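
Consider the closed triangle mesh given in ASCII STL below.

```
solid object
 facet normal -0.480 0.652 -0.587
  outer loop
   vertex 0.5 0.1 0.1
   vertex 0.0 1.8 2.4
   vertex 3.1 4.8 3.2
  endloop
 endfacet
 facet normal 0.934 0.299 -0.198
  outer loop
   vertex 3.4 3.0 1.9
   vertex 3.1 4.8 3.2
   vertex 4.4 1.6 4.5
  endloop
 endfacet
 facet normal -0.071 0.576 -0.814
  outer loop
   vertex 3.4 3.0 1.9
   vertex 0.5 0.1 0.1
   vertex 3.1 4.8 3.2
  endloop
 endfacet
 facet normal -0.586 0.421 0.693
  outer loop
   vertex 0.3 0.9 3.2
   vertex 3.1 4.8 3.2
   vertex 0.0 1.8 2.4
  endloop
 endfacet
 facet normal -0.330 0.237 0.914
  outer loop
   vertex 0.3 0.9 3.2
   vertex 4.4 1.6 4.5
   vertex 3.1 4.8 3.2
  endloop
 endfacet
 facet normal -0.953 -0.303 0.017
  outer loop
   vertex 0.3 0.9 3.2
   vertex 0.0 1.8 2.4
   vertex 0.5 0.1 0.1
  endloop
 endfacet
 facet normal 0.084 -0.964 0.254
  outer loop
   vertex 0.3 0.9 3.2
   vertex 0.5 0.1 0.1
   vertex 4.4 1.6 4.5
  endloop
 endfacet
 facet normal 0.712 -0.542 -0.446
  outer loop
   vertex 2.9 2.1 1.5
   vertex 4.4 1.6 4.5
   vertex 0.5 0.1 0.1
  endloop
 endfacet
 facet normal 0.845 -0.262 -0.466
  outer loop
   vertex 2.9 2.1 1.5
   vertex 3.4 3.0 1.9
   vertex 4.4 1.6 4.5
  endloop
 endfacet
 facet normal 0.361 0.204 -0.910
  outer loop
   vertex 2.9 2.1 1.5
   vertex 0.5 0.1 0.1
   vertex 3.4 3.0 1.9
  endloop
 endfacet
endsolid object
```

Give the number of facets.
10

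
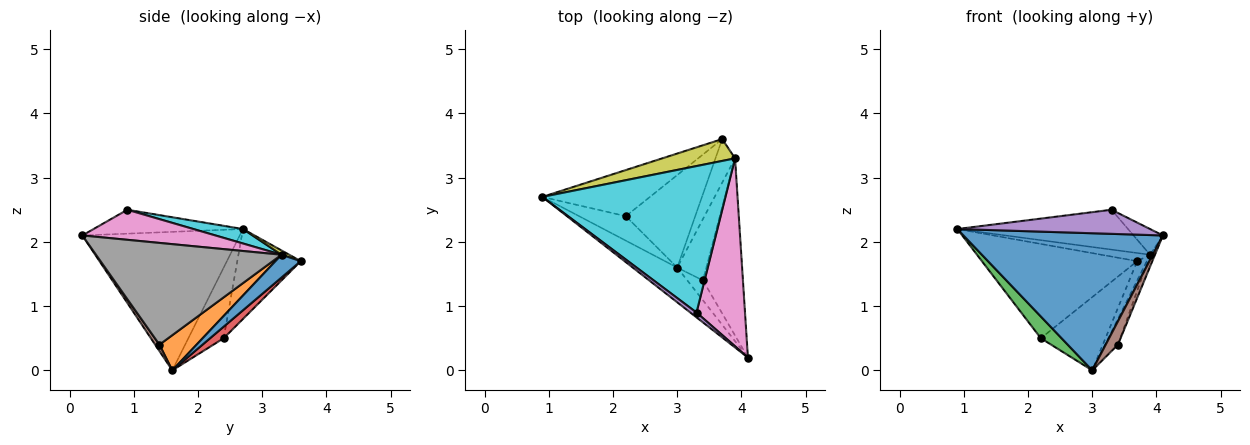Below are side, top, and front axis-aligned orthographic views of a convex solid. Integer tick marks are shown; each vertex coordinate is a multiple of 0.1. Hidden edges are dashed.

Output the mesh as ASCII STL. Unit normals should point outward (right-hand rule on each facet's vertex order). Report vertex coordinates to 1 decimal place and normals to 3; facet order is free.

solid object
 facet normal -0.608 -0.770 -0.195
  outer loop
   vertex 3.0 1.6 0.0
   vertex 4.1 0.2 2.1
   vertex 0.9 2.7 2.2
  endloop
 endfacet
 facet normal -0.345 0.843 -0.412
  outer loop
   vertex 2.2 2.4 0.5
   vertex 0.9 2.7 2.2
   vertex 3.7 3.6 1.7
  endloop
 endfacet
 facet normal -0.749 -0.440 -0.495
  outer loop
   vertex 2.2 2.4 0.5
   vertex 3.0 1.6 0.0
   vertex 0.9 2.7 2.2
  endloop
 endfacet
 facet normal 0.130 0.615 -0.777
  outer loop
   vertex 2.2 2.4 0.5
   vertex 3.7 3.6 1.7
   vertex 3.0 1.6 0.0
  endloop
 endfacet
 facet normal -0.605 -0.781 0.156
  outer loop
   vertex 3.3 0.9 2.5
   vertex 0.9 2.7 2.2
   vertex 4.1 0.2 2.1
  endloop
 endfacet
 facet normal 0.258 -0.736 -0.626
  outer loop
   vertex 3.4 1.4 0.4
   vertex 4.1 0.2 2.1
   vertex 3.0 1.6 0.0
  endloop
 endfacet
 facet normal 0.523 0.115 0.844
  outer loop
   vertex 3.9 3.3 1.8
   vertex 3.3 0.9 2.5
   vertex 4.1 0.2 2.1
  endloop
 endfacet
 facet normal 0.930 0.025 -0.366
  outer loop
   vertex 3.9 3.3 1.8
   vertex 4.1 0.2 2.1
   vertex 3.4 1.4 0.4
  endloop
 endfacet
 facet normal 0.055 0.349 0.936
  outer loop
   vertex 3.9 3.3 1.8
   vertex 3.7 3.6 1.7
   vertex 0.9 2.7 2.2
  endloop
 endfacet
 facet normal 0.076 0.262 0.962
  outer loop
   vertex 3.9 3.3 1.8
   vertex 0.9 2.7 2.2
   vertex 3.3 0.9 2.5
  endloop
 endfacet
 facet normal 0.729 0.277 -0.626
  outer loop
   vertex 3.9 3.3 1.8
   vertex 3.0 1.6 0.0
   vertex 3.7 3.6 1.7
  endloop
 endfacet
 facet normal 0.745 0.258 -0.616
  outer loop
   vertex 3.9 3.3 1.8
   vertex 3.4 1.4 0.4
   vertex 3.0 1.6 0.0
  endloop
 endfacet
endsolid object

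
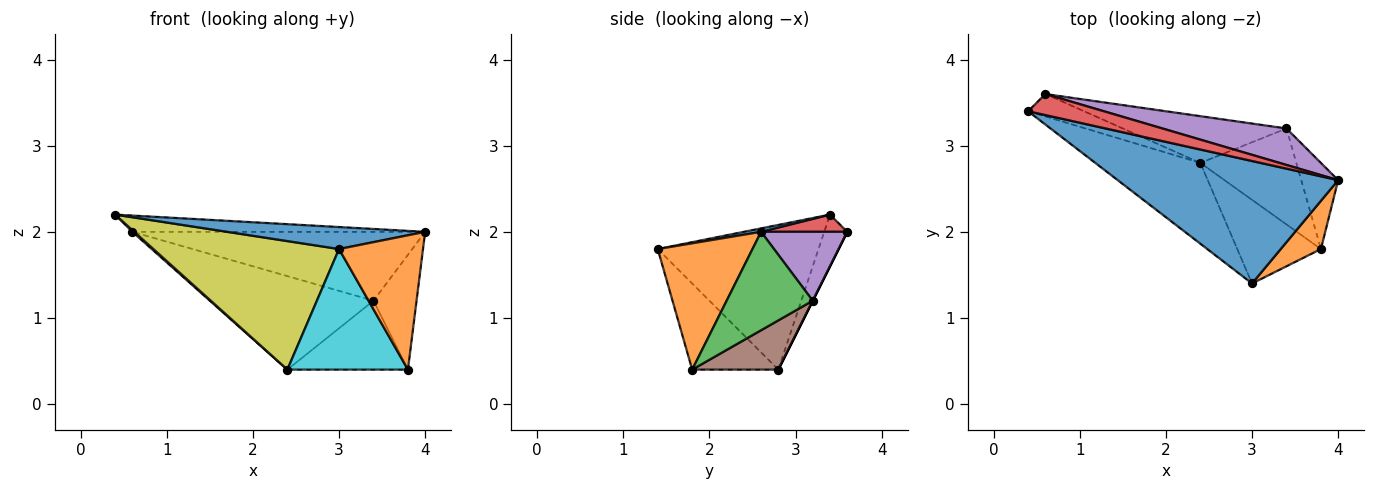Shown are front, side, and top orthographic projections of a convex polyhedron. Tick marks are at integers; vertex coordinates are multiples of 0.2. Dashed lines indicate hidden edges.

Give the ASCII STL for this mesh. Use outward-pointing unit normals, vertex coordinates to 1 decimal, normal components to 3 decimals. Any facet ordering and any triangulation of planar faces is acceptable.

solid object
 facet normal 0.015 -0.177 0.984
  outer loop
   vertex 3.0 1.4 1.8
   vertex 4.0 2.6 2.0
   vertex 0.4 3.4 2.2
  endloop
 endfacet
 facet normal 0.728 -0.645 0.232
  outer loop
   vertex 3.8 1.8 0.4
   vertex 4.0 2.6 2.0
   vertex 3.0 1.4 1.8
  endloop
 endfacet
 facet normal 0.848 0.424 -0.318
  outer loop
   vertex 3.4 3.2 1.2
   vertex 4.0 2.6 2.0
   vertex 3.8 1.8 0.4
  endloop
 endfacet
 facet normal 0.177 0.602 0.779
  outer loop
   vertex 0.6 3.6 2.0
   vertex 0.4 3.4 2.2
   vertex 4.0 2.6 2.0
  endloop
 endfacet
 facet normal 0.252 0.855 0.453
  outer loop
   vertex 0.6 3.6 2.0
   vertex 4.0 2.6 2.0
   vertex 3.4 3.2 1.2
  endloop
 endfacet
 facet normal 0.385 0.538 -0.750
  outer loop
   vertex 2.4 2.8 0.4
   vertex 3.4 3.2 1.2
   vertex 3.8 1.8 0.4
  endloop
 endfacet
 facet normal 0.000 0.894 -0.447
  outer loop
   vertex 2.4 2.8 0.4
   vertex 0.6 3.6 2.0
   vertex 3.4 3.2 1.2
  endloop
 endfacet
 facet normal -0.677 -0.056 -0.734
  outer loop
   vertex 2.4 2.8 0.4
   vertex 0.4 3.4 2.2
   vertex 0.6 3.6 2.0
  endloop
 endfacet
 facet normal -0.591 -0.683 -0.429
  outer loop
   vertex 2.4 2.8 0.4
   vertex 3.0 1.4 1.8
   vertex 0.4 3.4 2.2
  endloop
 endfacet
 facet normal -0.506 -0.709 -0.492
  outer loop
   vertex 2.4 2.8 0.4
   vertex 3.8 1.8 0.4
   vertex 3.0 1.4 1.8
  endloop
 endfacet
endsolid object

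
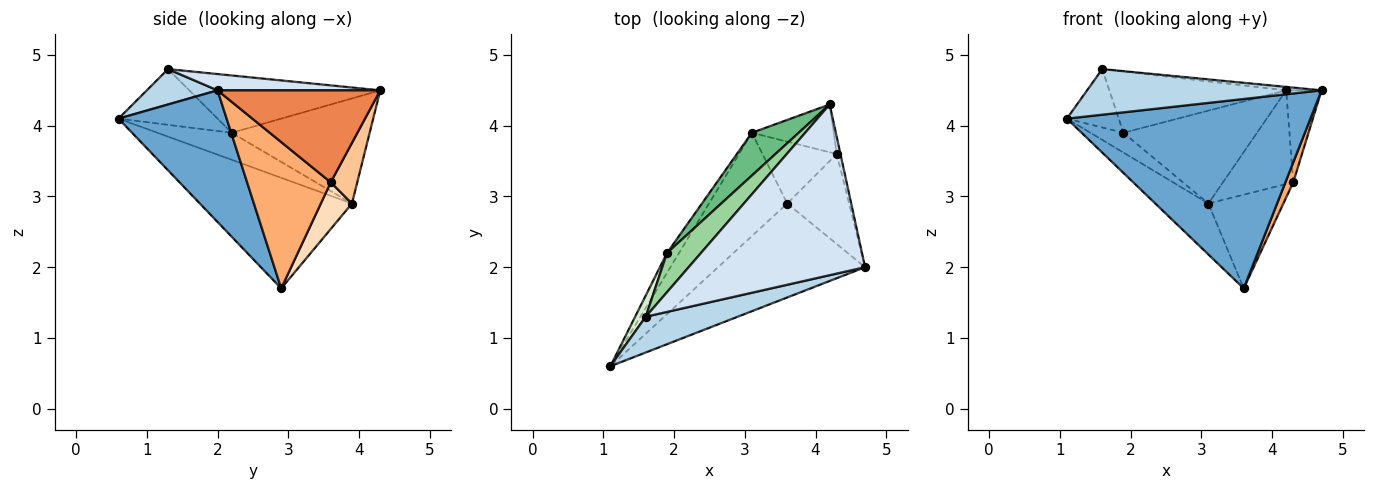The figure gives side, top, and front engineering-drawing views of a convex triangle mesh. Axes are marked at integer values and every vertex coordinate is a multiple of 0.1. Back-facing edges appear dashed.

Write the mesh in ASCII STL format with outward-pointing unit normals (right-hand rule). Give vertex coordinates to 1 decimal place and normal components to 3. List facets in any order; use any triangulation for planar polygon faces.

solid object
 facet normal 0.370 -0.832 -0.413
  outer loop
   vertex 3.6 2.9 1.7
   vertex 4.7 2.0 4.5
   vertex 1.1 0.6 4.1
  endloop
 endfacet
 facet normal -0.785 0.274 -0.555
  outer loop
   vertex 3.1 3.9 2.9
   vertex 3.6 2.9 1.7
   vertex 1.1 0.6 4.1
  endloop
 endfacet
 facet normal 0.231 -0.766 0.601
  outer loop
   vertex 1.6 1.3 4.8
   vertex 1.1 0.6 4.1
   vertex 4.7 2.0 4.5
  endloop
 endfacet
 facet normal 0.092 0.020 0.996
  outer loop
   vertex 1.6 1.3 4.8
   vertex 4.7 2.0 4.5
   vertex 4.2 4.3 4.5
  endloop
 endfacet
 facet normal 0.976 0.212 -0.039
  outer loop
   vertex 4.3 3.6 3.2
   vertex 4.2 4.3 4.5
   vertex 4.7 2.0 4.5
  endloop
 endfacet
 facet normal 0.918 -0.086 -0.388
  outer loop
   vertex 4.3 3.6 3.2
   vertex 4.7 2.0 4.5
   vertex 3.6 2.9 1.7
  endloop
 endfacet
 facet normal 0.319 0.845 -0.430
  outer loop
   vertex 4.3 3.6 3.2
   vertex 3.1 3.9 2.9
   vertex 4.2 4.3 4.5
  endloop
 endfacet
 facet normal 0.327 0.789 -0.521
  outer loop
   vertex 4.3 3.6 3.2
   vertex 3.6 2.9 1.7
   vertex 3.1 3.9 2.9
  endloop
 endfacet
 facet normal -0.684 0.662 0.305
  outer loop
   vertex 1.9 2.2 3.9
   vertex 4.2 4.3 4.5
   vertex 3.1 3.9 2.9
  endloop
 endfacet
 facet normal -0.673 0.623 0.399
  outer loop
   vertex 1.9 2.2 3.9
   vertex 1.6 1.3 4.8
   vertex 4.2 4.3 4.5
  endloop
 endfacet
 facet normal -0.847 0.376 -0.376
  outer loop
   vertex 1.9 2.2 3.9
   vertex 3.1 3.9 2.9
   vertex 1.1 0.6 4.1
  endloop
 endfacet
 facet normal -0.873 0.458 0.166
  outer loop
   vertex 1.9 2.2 3.9
   vertex 1.1 0.6 4.1
   vertex 1.6 1.3 4.8
  endloop
 endfacet
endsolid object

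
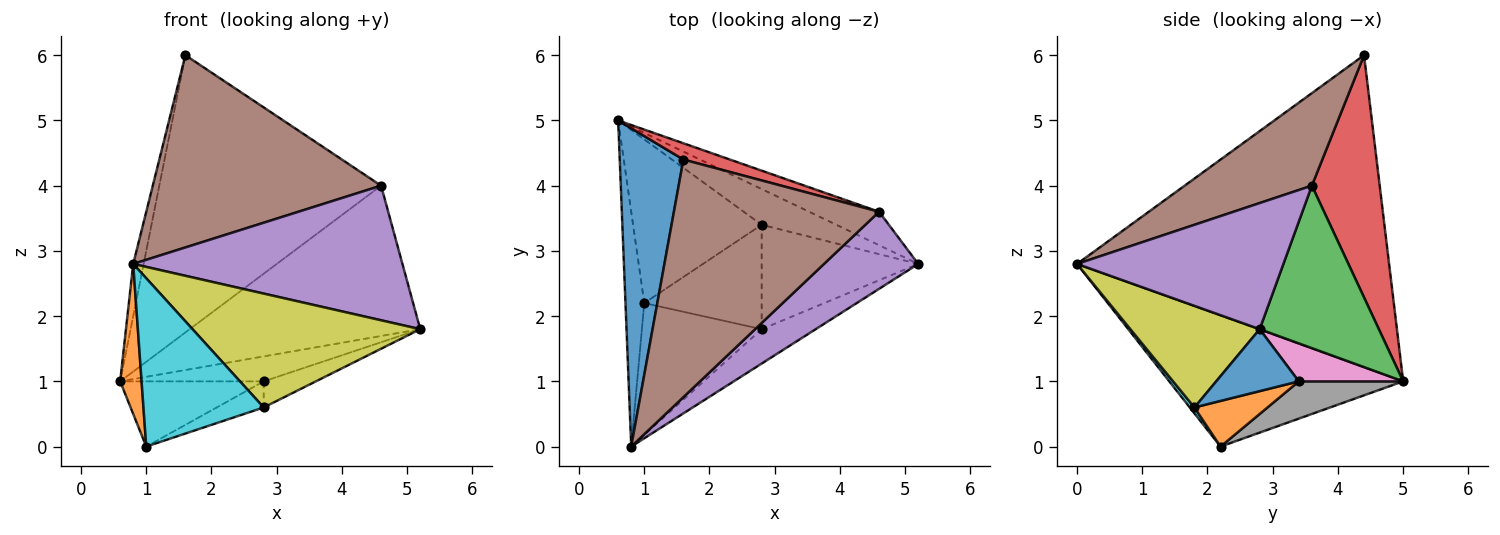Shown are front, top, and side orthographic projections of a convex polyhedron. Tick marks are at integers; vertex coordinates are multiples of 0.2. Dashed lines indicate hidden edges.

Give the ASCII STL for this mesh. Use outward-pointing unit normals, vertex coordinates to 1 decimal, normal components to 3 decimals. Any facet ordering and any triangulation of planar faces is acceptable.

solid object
 facet normal -0.979 0.033 0.200
  outer loop
   vertex 1.6 4.4 6.0
   vertex 0.6 5.0 1.0
   vertex 0.8 0.0 2.8
  endloop
 endfacet
 facet normal -0.986 -0.090 -0.141
  outer loop
   vertex 1.0 2.2 0.0
   vertex 0.8 0.0 2.8
   vertex 0.6 5.0 1.0
  endloop
 endfacet
 facet normal 0.451 0.871 -0.194
  outer loop
   vertex 4.6 3.6 4.0
   vertex 5.2 2.8 1.8
   vertex 0.6 5.0 1.0
  endloop
 endfacet
 facet normal 0.292 0.955 0.056
  outer loop
   vertex 4.6 3.6 4.0
   vertex 0.6 5.0 1.0
   vertex 1.6 4.4 6.0
  endloop
 endfacet
 facet normal 0.554 -0.723 0.414
  outer loop
   vertex 4.6 3.6 4.0
   vertex 0.8 0.0 2.8
   vertex 5.2 2.8 1.8
  endloop
 endfacet
 facet normal 0.331 -0.594 0.734
  outer loop
   vertex 4.6 3.6 4.0
   vertex 1.6 4.4 6.0
   vertex 0.8 0.0 2.8
  endloop
 endfacet
 facet normal 0.384 0.529 -0.757
  outer loop
   vertex 2.8 3.4 1.0
   vertex 0.6 5.0 1.0
   vertex 5.2 2.8 1.8
  endloop
 endfacet
 facet normal 0.260 0.357 -0.897
  outer loop
   vertex 2.8 3.4 1.0
   vertex 1.0 2.2 0.0
   vertex 0.6 5.0 1.0
  endloop
 endfacet
 facet normal 0.477 -0.841 -0.254
  outer loop
   vertex 2.8 1.8 0.6
   vertex 5.2 2.8 1.8
   vertex 0.8 0.0 2.8
  endloop
 endfacet
 facet normal 0.031 -0.787 -0.616
  outer loop
   vertex 2.8 1.8 0.6
   vertex 0.8 0.0 2.8
   vertex 1.0 2.2 0.0
  endloop
 endfacet
 facet normal 0.358 0.226 -0.906
  outer loop
   vertex 2.8 1.8 0.6
   vertex 2.8 3.4 1.0
   vertex 5.2 2.8 1.8
  endloop
 endfacet
 facet normal 0.353 0.227 -0.908
  outer loop
   vertex 2.8 1.8 0.6
   vertex 1.0 2.2 0.0
   vertex 2.8 3.4 1.0
  endloop
 endfacet
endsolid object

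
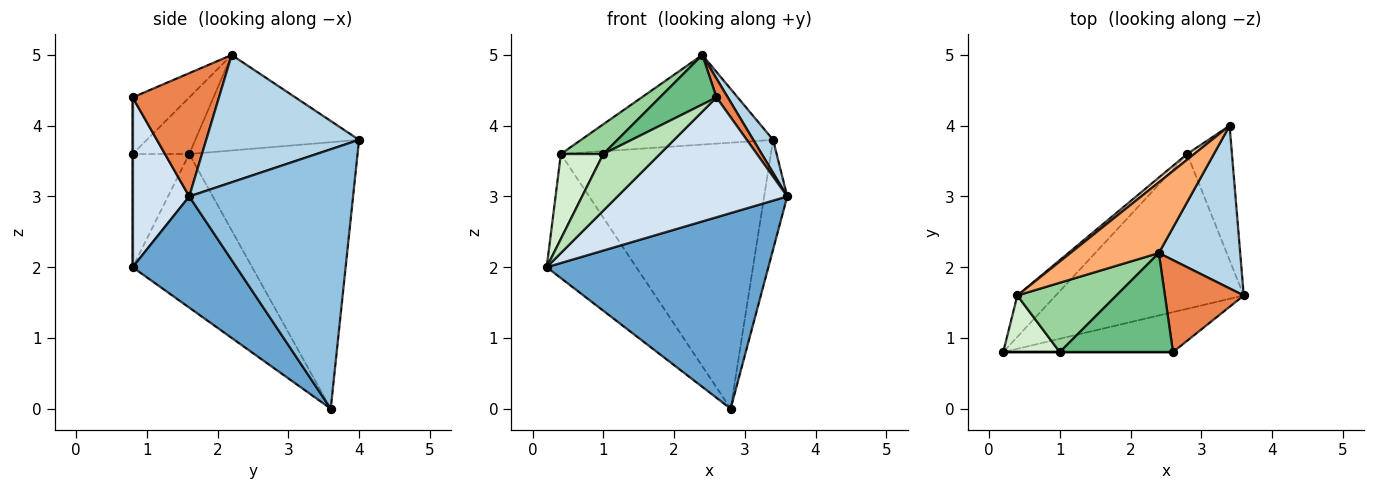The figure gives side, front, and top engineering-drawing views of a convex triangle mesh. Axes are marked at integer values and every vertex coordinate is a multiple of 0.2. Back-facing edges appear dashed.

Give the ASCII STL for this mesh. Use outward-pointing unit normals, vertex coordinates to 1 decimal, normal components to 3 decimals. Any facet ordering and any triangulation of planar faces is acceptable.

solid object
 facet normal 0.345 -0.736 -0.583
  outer loop
   vertex 2.8 3.6 0.0
   vertex 3.6 1.6 3.0
   vertex 0.2 0.8 2.0
  endloop
 endfacet
 facet normal 0.976 0.138 -0.169
  outer loop
   vertex 2.8 3.6 0.0
   vertex 3.4 4.0 3.8
   vertex 3.6 1.6 3.0
  endloop
 endfacet
 facet normal 0.838 -0.109 0.535
  outer loop
   vertex 2.4 2.2 5.0
   vertex 3.6 1.6 3.0
   vertex 3.4 4.0 3.8
  endloop
 endfacet
 facet normal 0.302 -0.905 -0.302
  outer loop
   vertex 2.6 0.8 4.4
   vertex 0.2 0.8 2.0
   vertex 3.6 1.6 3.0
  endloop
 endfacet
 facet normal 0.837 -0.110 0.535
  outer loop
   vertex 2.6 0.8 4.4
   vertex 3.6 1.6 3.0
   vertex 2.4 2.2 5.0
  endloop
 endfacet
 facet normal -0.556 0.652 0.515
  outer loop
   vertex 0.4 1.6 3.6
   vertex 2.4 2.2 5.0
   vertex 3.4 4.0 3.8
  endloop
 endfacet
 facet normal -0.784 0.588 -0.196
  outer loop
   vertex 0.4 1.6 3.6
   vertex 2.8 3.6 0.0
   vertex 0.2 0.8 2.0
  endloop
 endfacet
 facet normal -0.625 0.780 0.017
  outer loop
   vertex 0.4 1.6 3.6
   vertex 3.4 4.0 3.8
   vertex 2.8 3.6 0.0
  endloop
 endfacet
 facet normal -0.408 -0.408 0.816
  outer loop
   vertex 1.0 0.8 3.6
   vertex 2.6 0.8 4.4
   vertex 2.4 2.2 5.0
  endloop
 endfacet
 facet normal -0.465 -0.349 0.814
  outer loop
   vertex 1.0 0.8 3.6
   vertex 2.4 2.2 5.0
   vertex 0.4 1.6 3.6
  endloop
 endfacet
 facet normal 0.000 -1.000 0.000
  outer loop
   vertex 1.0 0.8 3.6
   vertex 0.2 0.8 2.0
   vertex 2.6 0.8 4.4
  endloop
 endfacet
 facet normal -0.743 -0.557 0.371
  outer loop
   vertex 1.0 0.8 3.6
   vertex 0.4 1.6 3.6
   vertex 0.2 0.8 2.0
  endloop
 endfacet
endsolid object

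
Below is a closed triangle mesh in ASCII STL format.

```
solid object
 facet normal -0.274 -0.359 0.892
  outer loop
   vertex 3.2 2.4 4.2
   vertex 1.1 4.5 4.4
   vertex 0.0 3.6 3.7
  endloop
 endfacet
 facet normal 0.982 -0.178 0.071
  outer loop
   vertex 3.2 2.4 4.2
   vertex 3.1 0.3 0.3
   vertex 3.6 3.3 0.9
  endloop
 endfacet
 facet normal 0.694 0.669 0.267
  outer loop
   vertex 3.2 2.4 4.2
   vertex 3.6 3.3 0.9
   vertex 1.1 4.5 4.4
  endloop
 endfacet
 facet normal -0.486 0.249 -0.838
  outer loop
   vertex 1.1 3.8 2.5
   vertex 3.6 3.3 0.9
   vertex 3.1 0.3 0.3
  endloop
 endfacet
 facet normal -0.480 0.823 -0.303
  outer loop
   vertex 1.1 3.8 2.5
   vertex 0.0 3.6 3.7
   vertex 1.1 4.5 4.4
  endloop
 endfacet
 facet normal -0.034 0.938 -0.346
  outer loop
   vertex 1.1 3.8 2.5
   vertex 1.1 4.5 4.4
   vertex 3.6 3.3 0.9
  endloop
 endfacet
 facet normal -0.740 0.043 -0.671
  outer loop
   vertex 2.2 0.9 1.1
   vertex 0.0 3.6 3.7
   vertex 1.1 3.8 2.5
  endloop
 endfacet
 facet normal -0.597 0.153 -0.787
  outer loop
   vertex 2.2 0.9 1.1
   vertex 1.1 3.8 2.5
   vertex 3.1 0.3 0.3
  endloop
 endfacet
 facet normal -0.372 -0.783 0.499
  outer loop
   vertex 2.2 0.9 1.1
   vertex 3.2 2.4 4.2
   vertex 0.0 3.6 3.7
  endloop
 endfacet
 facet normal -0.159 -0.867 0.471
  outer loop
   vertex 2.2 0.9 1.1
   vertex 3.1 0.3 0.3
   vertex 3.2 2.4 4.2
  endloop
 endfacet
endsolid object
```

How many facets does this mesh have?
10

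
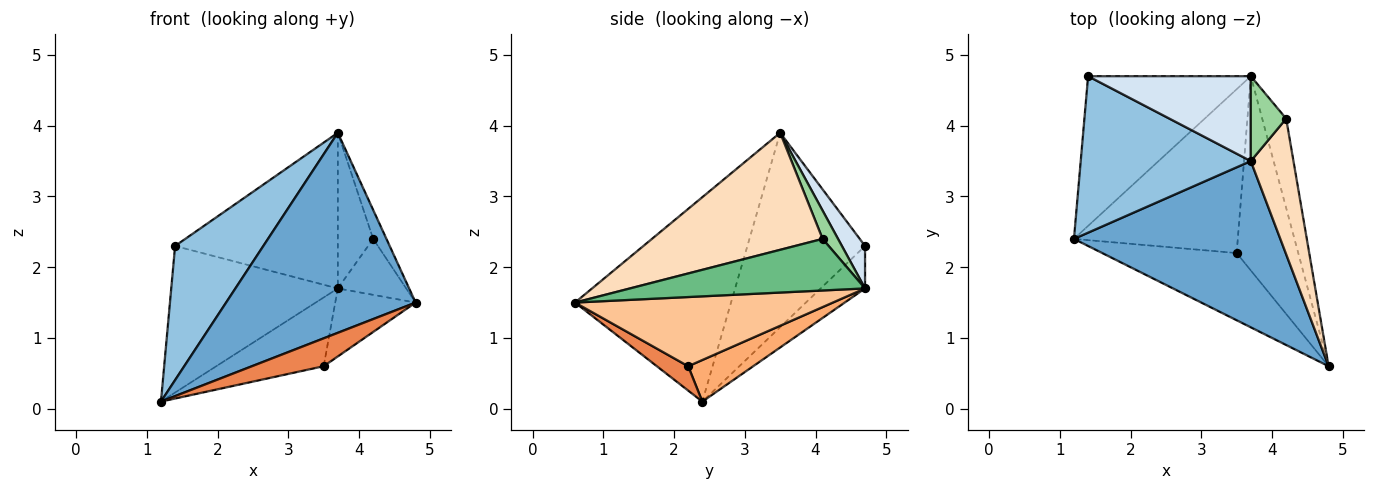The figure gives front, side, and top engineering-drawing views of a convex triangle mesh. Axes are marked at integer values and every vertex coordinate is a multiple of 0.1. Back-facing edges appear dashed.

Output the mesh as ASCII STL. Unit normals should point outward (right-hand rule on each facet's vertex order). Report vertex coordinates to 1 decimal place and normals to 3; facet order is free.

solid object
 facet normal -0.535 -0.650 0.540
  outer loop
   vertex 3.7 3.5 3.9
   vertex 1.2 2.4 0.1
   vertex 4.8 0.6 1.5
  endloop
 endfacet
 facet normal -0.655 -0.492 0.573
  outer loop
   vertex 3.7 3.5 3.9
   vertex 1.4 4.7 2.3
   vertex 1.2 2.4 0.1
  endloop
 endfacet
 facet normal -0.183 0.688 -0.702
  outer loop
   vertex 3.7 4.7 1.7
   vertex 1.2 2.4 0.1
   vertex 1.4 4.7 2.3
  endloop
 endfacet
 facet normal 0.124 0.871 0.475
  outer loop
   vertex 3.7 4.7 1.7
   vertex 1.4 4.7 2.3
   vertex 3.7 3.5 3.9
  endloop
 endfacet
 facet normal 0.165 -0.378 -0.911
  outer loop
   vertex 3.5 2.2 0.6
   vertex 4.8 0.6 1.5
   vertex 1.2 2.4 0.1
  endloop
 endfacet
 facet normal 0.228 0.377 -0.898
  outer loop
   vertex 3.5 2.2 0.6
   vertex 1.2 2.4 0.1
   vertex 3.7 4.7 1.7
  endloop
 endfacet
 facet normal 0.727 0.227 -0.648
  outer loop
   vertex 3.5 2.2 0.6
   vertex 3.7 4.7 1.7
   vertex 4.8 0.6 1.5
  endloop
 endfacet
 facet normal 0.937 0.073 0.341
  outer loop
   vertex 4.2 4.1 2.4
   vertex 3.7 3.5 3.9
   vertex 4.8 0.6 1.5
  endloop
 endfacet
 facet normal 0.877 0.255 -0.408
  outer loop
   vertex 4.2 4.1 2.4
   vertex 4.8 0.6 1.5
   vertex 3.7 4.7 1.7
  endloop
 endfacet
 facet normal 0.358 0.820 0.447
  outer loop
   vertex 4.2 4.1 2.4
   vertex 3.7 4.7 1.7
   vertex 3.7 3.5 3.9
  endloop
 endfacet
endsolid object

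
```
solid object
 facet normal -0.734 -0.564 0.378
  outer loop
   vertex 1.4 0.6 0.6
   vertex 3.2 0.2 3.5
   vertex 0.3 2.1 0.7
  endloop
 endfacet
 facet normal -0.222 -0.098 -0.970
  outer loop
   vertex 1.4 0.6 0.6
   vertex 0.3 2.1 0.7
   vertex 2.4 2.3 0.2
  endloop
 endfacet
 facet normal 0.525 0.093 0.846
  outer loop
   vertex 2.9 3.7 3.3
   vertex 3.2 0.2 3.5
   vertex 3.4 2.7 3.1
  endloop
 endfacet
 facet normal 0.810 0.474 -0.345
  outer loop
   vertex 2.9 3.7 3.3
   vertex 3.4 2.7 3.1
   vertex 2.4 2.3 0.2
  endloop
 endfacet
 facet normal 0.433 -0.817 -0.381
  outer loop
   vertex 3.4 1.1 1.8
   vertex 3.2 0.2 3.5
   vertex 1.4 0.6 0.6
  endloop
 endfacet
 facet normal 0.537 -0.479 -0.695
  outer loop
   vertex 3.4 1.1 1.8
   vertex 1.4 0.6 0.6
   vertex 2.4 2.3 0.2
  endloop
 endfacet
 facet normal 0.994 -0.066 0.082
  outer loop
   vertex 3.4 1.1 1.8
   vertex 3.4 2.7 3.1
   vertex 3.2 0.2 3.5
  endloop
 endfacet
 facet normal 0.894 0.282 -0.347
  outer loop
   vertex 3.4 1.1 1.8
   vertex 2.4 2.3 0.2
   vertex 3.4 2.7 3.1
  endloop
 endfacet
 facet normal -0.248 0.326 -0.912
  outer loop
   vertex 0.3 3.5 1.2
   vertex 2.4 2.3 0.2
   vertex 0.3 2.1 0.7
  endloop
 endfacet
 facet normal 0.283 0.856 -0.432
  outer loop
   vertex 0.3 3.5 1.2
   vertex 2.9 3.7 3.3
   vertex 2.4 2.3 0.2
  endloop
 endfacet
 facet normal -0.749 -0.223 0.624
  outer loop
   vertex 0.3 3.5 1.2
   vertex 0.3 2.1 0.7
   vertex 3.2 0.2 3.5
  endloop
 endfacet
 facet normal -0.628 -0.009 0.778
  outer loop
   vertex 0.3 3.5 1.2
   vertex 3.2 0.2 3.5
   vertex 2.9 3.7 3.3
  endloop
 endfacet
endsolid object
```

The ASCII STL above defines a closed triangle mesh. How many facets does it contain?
12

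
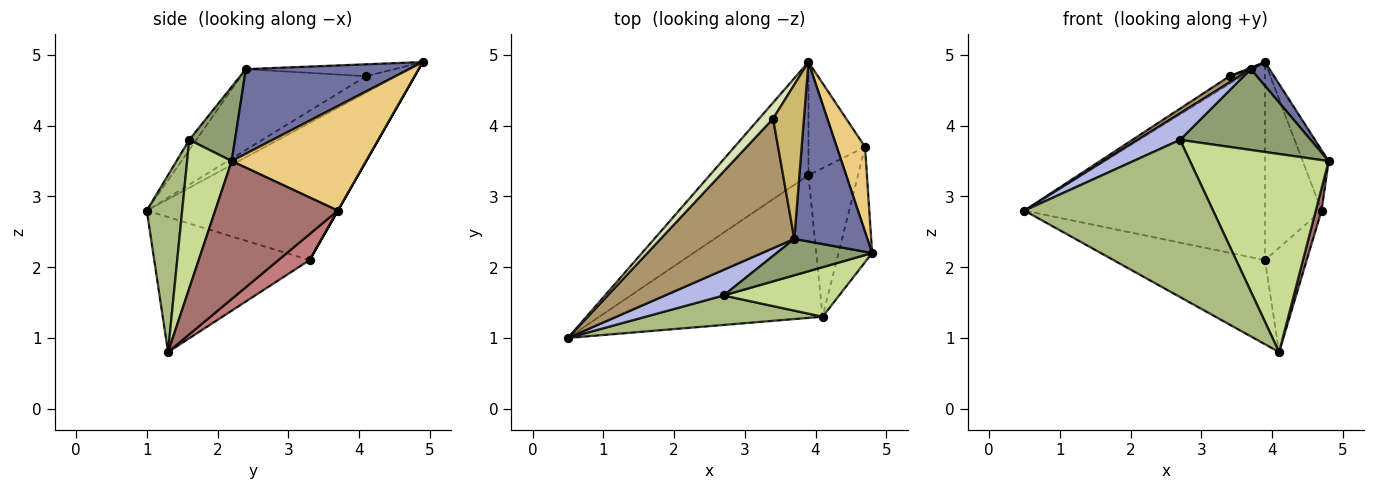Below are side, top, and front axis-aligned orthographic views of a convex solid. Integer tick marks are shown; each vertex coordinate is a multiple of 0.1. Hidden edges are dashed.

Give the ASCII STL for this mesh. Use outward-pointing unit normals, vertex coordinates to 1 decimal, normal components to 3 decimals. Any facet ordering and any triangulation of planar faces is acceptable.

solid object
 facet normal 0.754 -0.086 0.651
  outer loop
   vertex 3.7 2.4 4.8
   vertex 4.8 2.2 3.5
   vertex 3.9 4.9 4.9
  endloop
 endfacet
 facet normal -0.568 0.715 -0.408
  outer loop
   vertex 3.9 3.3 2.1
   vertex 0.5 1.0 2.8
   vertex 3.9 4.9 4.9
  endloop
 endfacet
 facet normal -0.462 0.450 -0.764
  outer loop
   vertex 3.9 3.3 2.1
   vertex 4.1 1.3 0.8
   vertex 0.5 1.0 2.8
  endloop
 endfacet
 facet normal -0.119 -0.714 0.690
  outer loop
   vertex 2.7 1.6 3.8
   vertex 3.7 2.4 4.8
   vertex 0.5 1.0 2.8
  endloop
 endfacet
 facet normal 0.304 -0.869 0.391
  outer loop
   vertex 2.7 1.6 3.8
   vertex 4.8 2.2 3.5
   vertex 3.7 2.4 4.8
  endloop
 endfacet
 facet normal 0.181 -0.967 0.181
  outer loop
   vertex 2.7 1.6 3.8
   vertex 0.5 1.0 2.8
   vertex 4.1 1.3 0.8
  endloop
 endfacet
 facet normal 0.298 -0.926 0.232
  outer loop
   vertex 2.7 1.6 3.8
   vertex 4.1 1.3 0.8
   vertex 4.8 2.2 3.5
  endloop
 endfacet
 facet normal -0.725 0.298 0.621
  outer loop
   vertex 3.4 4.1 4.7
   vertex 3.9 4.9 4.9
   vertex 0.5 1.0 2.8
  endloop
 endfacet
 facet normal -0.517 -0.041 0.855
  outer loop
   vertex 3.4 4.1 4.7
   vertex 0.5 1.0 2.8
   vertex 3.7 2.4 4.8
  endloop
 endfacet
 facet normal -0.360 -0.009 0.933
  outer loop
   vertex 3.4 4.1 4.7
   vertex 3.7 2.4 4.8
   vertex 3.9 4.9 4.9
  endloop
 endfacet
 facet normal 0.949 0.183 0.257
  outer loop
   vertex 4.7 3.7 2.8
   vertex 3.9 4.9 4.9
   vertex 4.8 2.2 3.5
  endloop
 endfacet
 facet normal 0.000 0.868 -0.496
  outer loop
   vertex 4.7 3.7 2.8
   vertex 3.9 3.3 2.1
   vertex 3.9 4.9 4.9
  endloop
 endfacet
 facet normal 0.971 -0.046 -0.236
  outer loop
   vertex 4.7 3.7 2.8
   vertex 4.8 2.2 3.5
   vertex 4.1 1.3 0.8
  endloop
 endfacet
 facet normal 0.394 0.528 -0.752
  outer loop
   vertex 4.7 3.7 2.8
   vertex 4.1 1.3 0.8
   vertex 3.9 3.3 2.1
  endloop
 endfacet
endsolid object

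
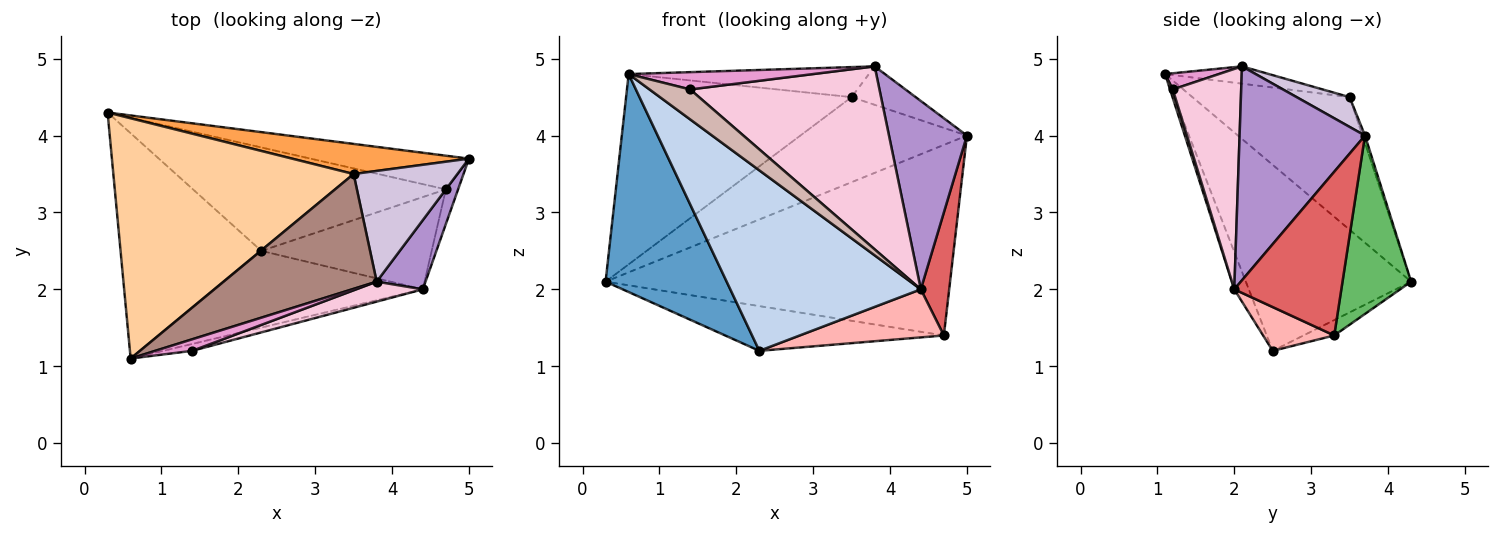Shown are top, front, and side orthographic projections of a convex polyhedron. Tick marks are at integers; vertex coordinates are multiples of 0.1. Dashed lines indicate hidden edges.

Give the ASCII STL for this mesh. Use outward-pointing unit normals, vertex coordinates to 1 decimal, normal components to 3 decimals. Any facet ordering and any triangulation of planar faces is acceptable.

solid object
 facet normal -0.688 -0.504 -0.521
  outer loop
   vertex 2.3 2.5 1.2
   vertex 0.6 1.1 4.8
   vertex 0.3 4.3 2.1
  endloop
 endfacet
 facet normal -0.070 -0.918 -0.390
  outer loop
   vertex 4.4 2.0 2.0
   vertex 0.6 1.1 4.8
   vertex 2.3 2.5 1.2
  endloop
 endfacet
 facet normal -0.015 0.943 0.334
  outer loop
   vertex 3.5 3.5 4.5
   vertex 5.0 3.7 4.0
   vertex 0.3 4.3 2.1
  endloop
 endfacet
 facet normal -0.397 0.570 0.719
  outer loop
   vertex 3.5 3.5 4.5
   vertex 0.3 4.3 2.1
   vertex 0.6 1.1 4.8
  endloop
 endfacet
 facet normal 0.192 0.966 -0.171
  outer loop
   vertex 4.7 3.3 1.4
   vertex 0.3 4.3 2.1
   vertex 5.0 3.7 4.0
  endloop
 endfacet
 facet normal -0.056 0.396 -0.916
  outer loop
   vertex 4.7 3.3 1.4
   vertex 2.3 2.5 1.2
   vertex 0.3 4.3 2.1
  endloop
 endfacet
 facet normal 0.964 -0.256 -0.072
  outer loop
   vertex 4.7 3.3 1.4
   vertex 5.0 3.7 4.0
   vertex 4.4 2.0 2.0
  endloop
 endfacet
 facet normal 0.222 -0.450 -0.865
  outer loop
   vertex 4.7 3.3 1.4
   vertex 4.4 2.0 2.0
   vertex 2.3 2.5 1.2
  endloop
 endfacet
 facet normal 0.834 -0.518 0.190
  outer loop
   vertex 3.8 2.1 4.9
   vertex 4.4 2.0 2.0
   vertex 5.0 3.7 4.0
  endloop
 endfacet
 facet normal 0.262 0.317 0.912
  outer loop
   vertex 3.8 2.1 4.9
   vertex 5.0 3.7 4.0
   vertex 3.5 3.5 4.5
  endloop
 endfacet
 facet normal -0.109 0.252 0.962
  outer loop
   vertex 3.8 2.1 4.9
   vertex 3.5 3.5 4.5
   vertex 0.6 1.1 4.8
  endloop
 endfacet
 facet normal 0.066 -0.973 -0.223
  outer loop
   vertex 1.4 1.2 4.6
   vertex 0.6 1.1 4.8
   vertex 4.4 2.0 2.0
  endloop
 endfacet
 facet normal 0.236 -0.809 0.539
  outer loop
   vertex 1.4 1.2 4.6
   vertex 3.8 2.1 4.9
   vertex 0.6 1.1 4.8
  endloop
 endfacet
 facet normal 0.338 -0.936 0.102
  outer loop
   vertex 1.4 1.2 4.6
   vertex 4.4 2.0 2.0
   vertex 3.8 2.1 4.9
  endloop
 endfacet
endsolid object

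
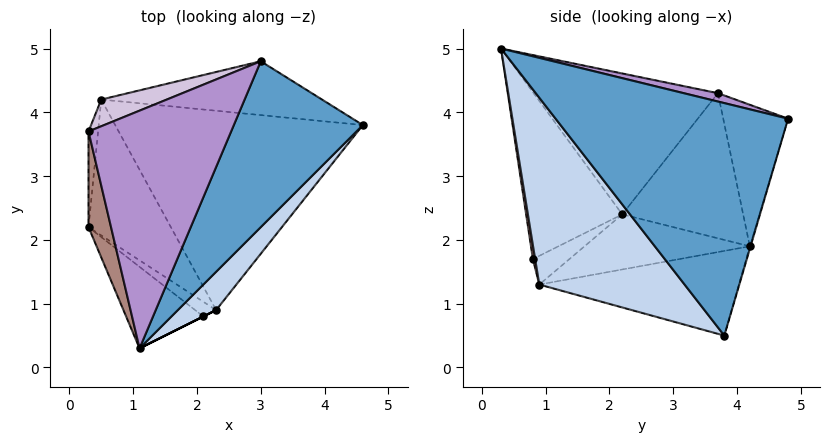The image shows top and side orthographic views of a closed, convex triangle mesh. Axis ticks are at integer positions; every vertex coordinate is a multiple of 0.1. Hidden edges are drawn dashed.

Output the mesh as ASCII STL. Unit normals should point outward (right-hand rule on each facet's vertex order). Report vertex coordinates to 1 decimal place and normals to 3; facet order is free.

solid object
 facet normal 0.848 -0.243 0.471
  outer loop
   vertex 3.0 4.8 3.9
   vertex 1.1 0.3 5.0
   vertex 4.6 3.8 0.5
  endloop
 endfacet
 facet normal 0.794 -0.585 0.163
  outer loop
   vertex 2.3 0.9 1.3
   vertex 4.6 3.8 0.5
   vertex 1.1 0.3 5.0
  endloop
 endfacet
 facet normal -0.003 0.959 -0.284
  outer loop
   vertex 0.5 4.2 1.9
   vertex 3.0 4.8 3.9
   vertex 4.6 3.8 0.5
  endloop
 endfacet
 facet normal -0.550 -0.150 -0.822
  outer loop
   vertex 0.5 4.2 1.9
   vertex 2.3 0.9 1.3
   vertex 0.3 2.2 2.4
  endloop
 endfacet
 facet normal -0.324 -0.004 -0.946
  outer loop
   vertex 0.5 4.2 1.9
   vertex 4.6 3.8 0.5
   vertex 2.3 0.9 1.3
  endloop
 endfacet
 facet normal -0.656 -0.691 -0.303
  outer loop
   vertex 2.1 0.8 1.7
   vertex 1.1 0.3 5.0
   vertex 0.3 2.2 2.4
  endloop
 endfacet
 facet normal -0.648 -0.597 -0.473
  outer loop
   vertex 2.1 0.8 1.7
   vertex 0.3 2.2 2.4
   vertex 2.3 0.9 1.3
  endloop
 endfacet
 facet normal 0.447 -0.894 0.000
  outer loop
   vertex 2.1 0.8 1.7
   vertex 2.3 0.9 1.3
   vertex 1.1 0.3 5.0
  endloop
 endfacet
 facet normal 0.057 0.214 0.975
  outer loop
   vertex 0.3 3.7 4.3
   vertex 1.1 0.3 5.0
   vertex 3.0 4.8 3.9
  endloop
 endfacet
 facet normal -0.351 0.922 0.163
  outer loop
   vertex 0.3 3.7 4.3
   vertex 3.0 4.8 3.9
   vertex 0.5 4.2 1.9
  endloop
 endfacet
 facet normal -0.968 -0.196 0.155
  outer loop
   vertex 0.3 3.7 4.3
   vertex 0.3 2.2 2.4
   vertex 1.1 0.3 5.0
  endloop
 endfacet
 facet normal -0.994 0.083 -0.066
  outer loop
   vertex 0.3 3.7 4.3
   vertex 0.5 4.2 1.9
   vertex 0.3 2.2 2.4
  endloop
 endfacet
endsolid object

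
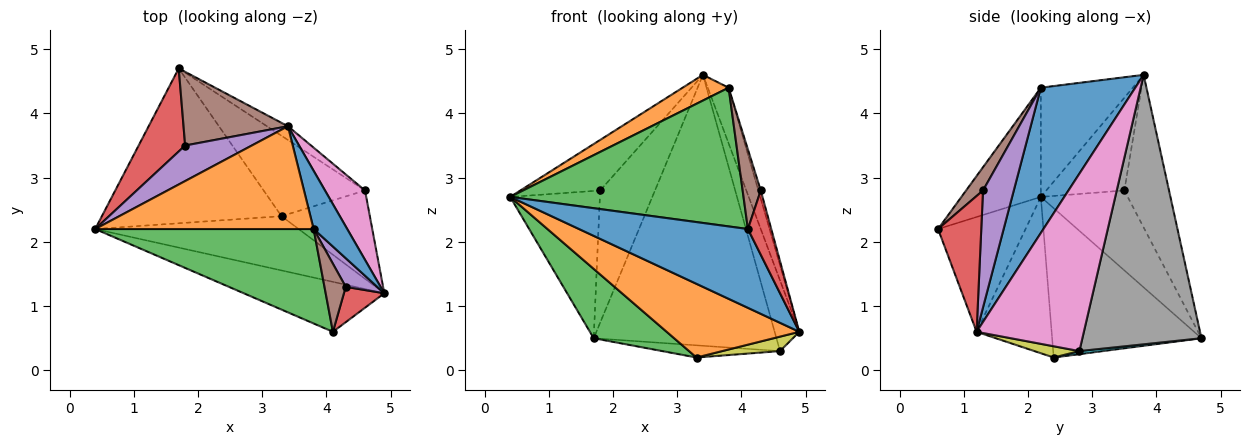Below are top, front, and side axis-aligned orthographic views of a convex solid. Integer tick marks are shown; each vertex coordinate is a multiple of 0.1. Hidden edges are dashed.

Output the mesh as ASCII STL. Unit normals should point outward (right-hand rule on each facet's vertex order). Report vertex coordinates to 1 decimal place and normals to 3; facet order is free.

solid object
 facet normal -0.401 -0.774 -0.491
  outer loop
   vertex 4.1 0.6 2.2
   vertex 0.4 2.2 2.7
   vertex 4.9 1.2 0.6
  endloop
 endfacet
 facet normal -0.415 -0.733 -0.540
  outer loop
   vertex 3.3 2.4 0.2
   vertex 4.9 1.2 0.6
   vertex 0.4 2.2 2.7
  endloop
 endfacet
 facet normal -0.604 -0.326 -0.727
  outer loop
   vertex 3.3 2.4 0.2
   vertex 0.4 2.2 2.7
   vertex 1.7 4.7 0.5
  endloop
 endfacet
 facet normal -0.645 0.666 0.375
  outer loop
   vertex 1.8 3.5 2.8
   vertex 1.7 4.7 0.5
   vertex 0.4 2.2 2.7
  endloop
 endfacet
 facet normal -0.625 0.639 0.449
  outer loop
   vertex 1.8 3.5 2.8
   vertex 0.4 2.2 2.7
   vertex 3.4 3.8 4.6
  endloop
 endfacet
 facet normal -0.580 0.712 0.397
  outer loop
   vertex 1.8 3.5 2.8
   vertex 3.4 3.8 4.6
   vertex 1.7 4.7 0.5
  endloop
 endfacet
 facet normal 0.952 0.219 0.215
  outer loop
   vertex 4.6 2.8 0.3
   vertex 3.4 3.8 4.6
   vertex 4.9 1.2 0.6
  endloop
 endfacet
 facet normal 0.545 0.837 -0.042
  outer loop
   vertex 4.6 2.8 0.3
   vertex 1.7 4.7 0.5
   vertex 3.4 3.8 4.6
  endloop
 endfacet
 facet normal 0.125 -0.160 -0.979
  outer loop
   vertex 4.6 2.8 0.3
   vertex 4.9 1.2 0.6
   vertex 3.3 2.4 0.2
  endloop
 endfacet
 facet normal 0.030 0.150 -0.988
  outer loop
   vertex 4.6 2.8 0.3
   vertex 3.3 2.4 0.2
   vertex 1.7 4.7 0.5
  endloop
 endfacet
 facet normal 0.952 0.211 0.220
  outer loop
   vertex 3.8 2.2 4.4
   vertex 4.9 1.2 0.6
   vertex 3.4 3.8 4.6
  endloop
 endfacet
 facet normal -0.436 -0.218 0.873
  outer loop
   vertex 3.8 2.2 4.4
   vertex 3.4 3.8 4.6
   vertex 0.4 2.2 2.7
  endloop
 endfacet
 facet normal -0.271 -0.796 0.542
  outer loop
   vertex 3.8 2.2 4.4
   vertex 0.4 2.2 2.7
   vertex 4.1 0.6 2.2
  endloop
 endfacet
 facet normal 0.851 -0.460 0.253
  outer loop
   vertex 4.3 1.3 2.8
   vertex 4.1 0.6 2.2
   vertex 4.9 1.2 0.6
  endloop
 endfacet
 facet normal 0.963 0.074 0.259
  outer loop
   vertex 4.3 1.3 2.8
   vertex 4.9 1.2 0.6
   vertex 3.8 2.2 4.4
  endloop
 endfacet
 facet normal 0.580 -0.619 0.530
  outer loop
   vertex 4.3 1.3 2.8
   vertex 3.8 2.2 4.4
   vertex 4.1 0.6 2.2
  endloop
 endfacet
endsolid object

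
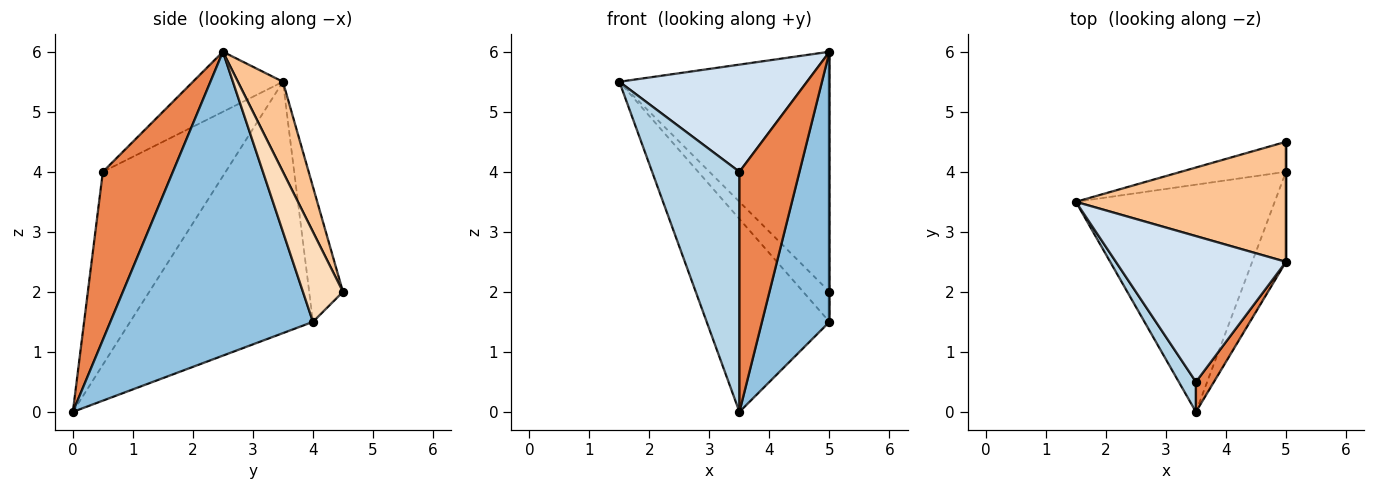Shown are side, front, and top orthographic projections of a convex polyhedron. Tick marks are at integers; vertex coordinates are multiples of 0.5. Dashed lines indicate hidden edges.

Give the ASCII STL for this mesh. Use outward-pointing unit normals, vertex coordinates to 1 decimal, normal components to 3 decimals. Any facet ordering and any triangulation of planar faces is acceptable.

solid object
 facet normal -0.694 0.466 -0.549
  outer loop
   vertex 3.5 0.0 0.0
   vertex 1.5 3.5 5.5
   vertex 5.0 4.0 1.5
  endloop
 endfacet
 facet normal 0.943 -0.314 -0.105
  outer loop
   vertex 5.0 2.5 6.0
   vertex 3.5 0.0 0.0
   vertex 5.0 4.0 1.5
  endloop
 endfacet
 facet normal -0.813 -0.578 0.072
  outer loop
   vertex 3.5 0.5 4.0
   vertex 1.5 3.5 5.5
   vertex 3.5 0.0 0.0
  endloop
 endfacet
 facet normal -0.274 -0.570 0.775
  outer loop
   vertex 3.5 0.5 4.0
   vertex 5.0 2.5 6.0
   vertex 1.5 3.5 5.5
  endloop
 endfacet
 facet normal 0.757 -0.649 0.081
  outer loop
   vertex 3.5 0.5 4.0
   vertex 3.5 0.0 0.0
   vertex 5.0 2.5 6.0
  endloop
 endfacet
 facet normal -0.673 0.523 -0.523
  outer loop
   vertex 5.0 4.5 2.0
   vertex 5.0 4.0 1.5
   vertex 1.5 3.5 5.5
  endloop
 endfacet
 facet normal 0.188 0.878 0.439
  outer loop
   vertex 5.0 4.5 2.0
   vertex 1.5 3.5 5.5
   vertex 5.0 2.5 6.0
  endloop
 endfacet
 facet normal 1.000 0.000 0.000
  outer loop
   vertex 5.0 4.5 2.0
   vertex 5.0 2.5 6.0
   vertex 5.0 4.0 1.5
  endloop
 endfacet
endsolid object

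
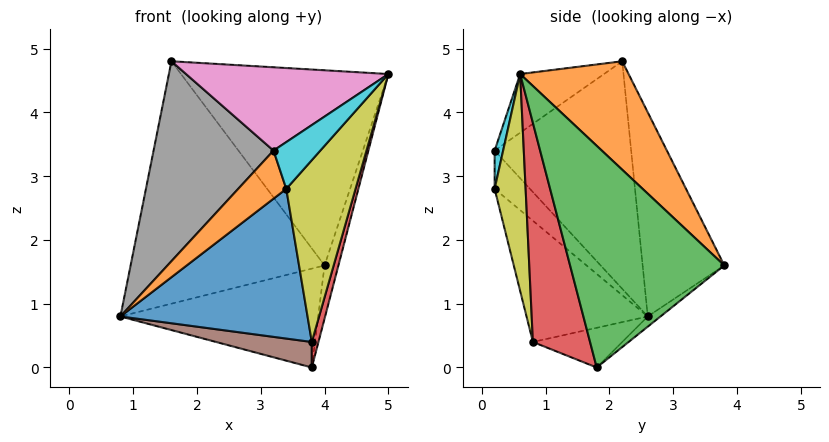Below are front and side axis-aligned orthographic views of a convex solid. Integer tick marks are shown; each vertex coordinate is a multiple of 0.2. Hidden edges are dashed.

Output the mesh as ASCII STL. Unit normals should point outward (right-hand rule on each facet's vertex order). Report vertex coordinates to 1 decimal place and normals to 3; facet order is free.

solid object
 facet normal -0.383 0.909 0.167
  outer loop
   vertex 1.6 2.2 4.8
   vertex 4.0 3.8 1.6
   vertex 0.8 2.6 0.8
  endloop
 endfacet
 facet normal 0.364 0.695 0.620
  outer loop
   vertex 1.6 2.2 4.8
   vertex 5.0 0.6 4.6
   vertex 4.0 3.8 1.6
  endloop
 endfacet
 facet normal 0.969 0.087 -0.230
  outer loop
   vertex 3.8 1.8 0.0
   vertex 4.0 3.8 1.6
   vertex 5.0 0.6 4.6
  endloop
 endfacet
 facet normal 0.954 -0.111 -0.278
  outer loop
   vertex 3.8 1.8 0.0
   vertex 5.0 0.6 4.6
   vertex 3.8 0.8 0.4
  endloop
 endfacet
 facet normal -0.040 0.627 -0.778
  outer loop
   vertex 3.8 1.8 0.0
   vertex 0.8 2.6 0.8
   vertex 4.0 3.8 1.6
  endloop
 endfacet
 facet normal -0.328 -0.351 -0.877
  outer loop
   vertex 3.8 1.8 0.0
   vertex 3.8 0.8 0.4
   vertex 0.8 2.6 0.8
  endloop
 endfacet
 facet normal -0.287 -0.693 0.662
  outer loop
   vertex 3.2 0.2 3.4
   vertex 5.0 0.6 4.6
   vertex 1.6 2.2 4.8
  endloop
 endfacet
 facet normal -0.749 -0.658 0.084
  outer loop
   vertex 3.2 0.2 3.4
   vertex 1.6 2.2 4.8
   vertex 0.8 2.6 0.8
  endloop
 endfacet
 facet normal 0.403 -0.901 -0.158
  outer loop
   vertex 3.4 0.2 2.8
   vertex 3.8 0.8 0.4
   vertex 5.0 0.6 4.6
  endloop
 endfacet
 facet normal 0.179 -0.982 0.060
  outer loop
   vertex 3.4 0.2 2.8
   vertex 5.0 0.6 4.6
   vertex 3.2 0.2 3.4
  endloop
 endfacet
 facet normal -0.521 -0.804 -0.288
  outer loop
   vertex 3.4 0.2 2.8
   vertex 0.8 2.6 0.8
   vertex 3.8 0.8 0.4
  endloop
 endfacet
 facet normal -0.581 -0.791 -0.194
  outer loop
   vertex 3.4 0.2 2.8
   vertex 3.2 0.2 3.4
   vertex 0.8 2.6 0.8
  endloop
 endfacet
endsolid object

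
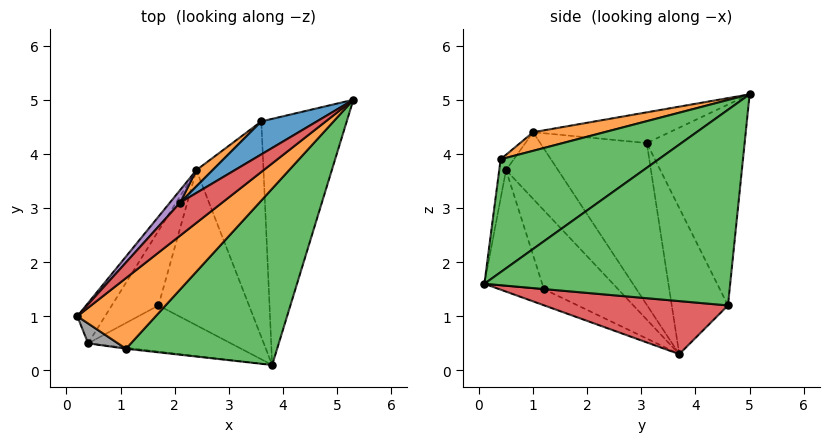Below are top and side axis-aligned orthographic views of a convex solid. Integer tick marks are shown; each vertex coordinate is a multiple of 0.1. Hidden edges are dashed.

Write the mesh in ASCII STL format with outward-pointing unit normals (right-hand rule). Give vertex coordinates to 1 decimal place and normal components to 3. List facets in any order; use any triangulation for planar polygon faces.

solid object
 facet normal -0.161 -0.390 -0.907
  outer loop
   vertex 1.7 1.2 1.5
   vertex 2.4 3.7 0.3
   vertex 3.8 0.1 1.6
  endloop
 endfacet
 facet normal 0.209 -0.421 0.882
  outer loop
   vertex 1.1 0.4 3.9
   vertex 5.3 5.0 5.1
   vertex 0.2 1.0 4.4
  endloop
 endfacet
 facet normal 0.478 -0.603 0.639
  outer loop
   vertex 1.1 0.4 3.9
   vertex 3.8 0.1 1.6
   vertex 5.3 5.0 5.1
  endloop
 endfacet
 facet normal -0.503 0.521 0.689
  outer loop
   vertex 2.1 3.1 4.2
   vertex 0.2 1.0 4.4
   vertex 5.3 5.0 5.1
  endloop
 endfacet
 facet normal -0.739 0.673 0.047
  outer loop
   vertex 2.1 3.1 4.2
   vertex 2.4 3.7 0.3
   vertex 0.2 1.0 4.4
  endloop
 endfacet
 facet normal -0.389 -0.786 -0.480
  outer loop
   vertex 0.4 0.5 3.7
   vertex 1.7 1.2 1.5
   vertex 3.8 0.1 1.6
  endloop
 endfacet
 facet normal -0.134 -0.991 -0.028
  outer loop
   vertex 0.4 0.5 3.7
   vertex 3.8 0.1 1.6
   vertex 1.1 0.4 3.9
  endloop
 endfacet
 facet normal -0.263 -0.819 0.510
  outer loop
   vertex 0.4 0.5 3.7
   vertex 1.1 0.4 3.9
   vertex 0.2 1.0 4.4
  endloop
 endfacet
 facet normal -0.910 0.166 -0.379
  outer loop
   vertex 0.4 0.5 3.7
   vertex 0.2 1.0 4.4
   vertex 2.4 3.7 0.3
  endloop
 endfacet
 facet normal -0.860 -0.004 -0.510
  outer loop
   vertex 0.4 0.5 3.7
   vertex 2.4 3.7 0.3
   vertex 1.7 1.2 1.5
  endloop
 endfacet
 facet normal -0.535 0.832 0.148
  outer loop
   vertex 3.6 4.6 1.2
   vertex 2.1 3.1 4.2
   vertex 5.3 5.0 5.1
  endloop
 endfacet
 facet normal -0.632 0.772 0.070
  outer loop
   vertex 3.6 4.6 1.2
   vertex 2.4 3.7 0.3
   vertex 2.1 3.1 4.2
  endloop
 endfacet
 facet normal 0.916 0.005 -0.400
  outer loop
   vertex 3.6 4.6 1.2
   vertex 5.3 5.0 5.1
   vertex 3.8 0.1 1.6
  endloop
 endfacet
 facet normal 0.620 -0.042 -0.784
  outer loop
   vertex 3.6 4.6 1.2
   vertex 3.8 0.1 1.6
   vertex 2.4 3.7 0.3
  endloop
 endfacet
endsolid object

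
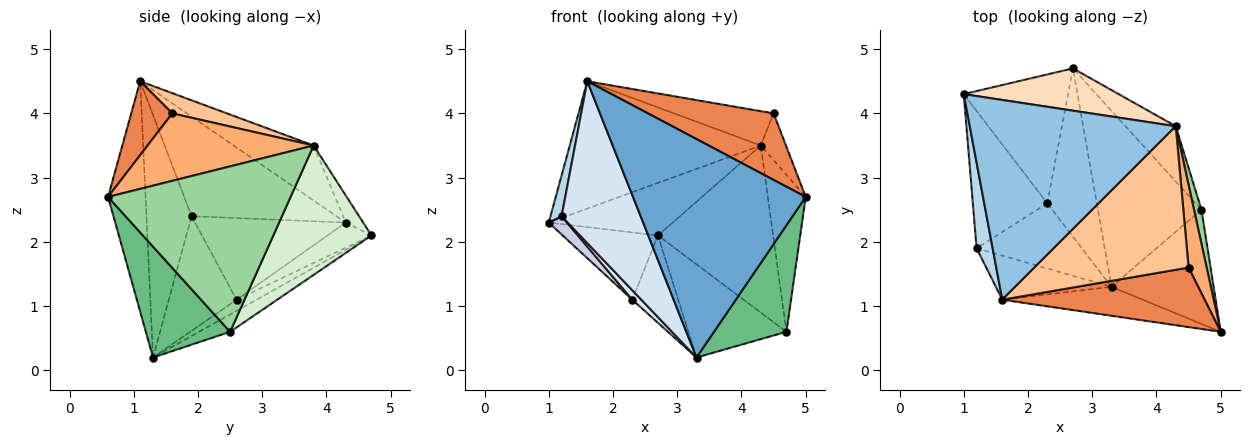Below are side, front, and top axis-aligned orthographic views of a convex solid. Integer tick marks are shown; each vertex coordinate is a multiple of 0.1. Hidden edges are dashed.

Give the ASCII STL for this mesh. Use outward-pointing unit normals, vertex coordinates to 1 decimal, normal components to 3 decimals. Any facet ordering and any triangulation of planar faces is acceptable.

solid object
 facet normal -0.210 -0.969 -0.128
  outer loop
   vertex 3.3 1.3 0.2
   vertex 5.0 0.6 2.7
   vertex 1.6 1.1 4.5
  endloop
 endfacet
 facet normal -0.220 0.524 0.823
  outer loop
   vertex 4.3 3.8 3.5
   vertex 1.0 4.3 2.3
   vertex 1.6 1.1 4.5
  endloop
 endfacet
 facet normal -0.984 -0.075 0.159
  outer loop
   vertex 1.2 1.9 2.4
   vertex 1.6 1.1 4.5
   vertex 1.0 4.3 2.3
  endloop
 endfacet
 facet normal -0.482 -0.845 -0.230
  outer loop
   vertex 1.2 1.9 2.4
   vertex 3.3 1.3 0.2
   vertex 1.6 1.1 4.5
  endloop
 endfacet
 facet normal 0.237 -0.724 0.648
  outer loop
   vertex 4.5 1.6 4.0
   vertex 1.6 1.1 4.5
   vertex 5.0 0.6 2.7
  endloop
 endfacet
 facet normal 0.956 0.145 0.256
  outer loop
   vertex 4.5 1.6 4.0
   vertex 5.0 0.6 2.7
   vertex 4.3 3.8 3.5
  endloop
 endfacet
 facet normal 0.127 0.231 0.965
  outer loop
   vertex 4.5 1.6 4.0
   vertex 4.3 3.8 3.5
   vertex 1.6 1.1 4.5
  endloop
 endfacet
 facet normal -0.109 0.775 0.623
  outer loop
   vertex 2.7 4.7 2.1
   vertex 1.0 4.3 2.3
   vertex 4.3 3.8 3.5
  endloop
 endfacet
 facet normal 0.622 -0.535 -0.572
  outer loop
   vertex 4.7 2.5 0.6
   vertex 5.0 0.6 2.7
   vertex 3.3 1.3 0.2
  endloop
 endfacet
 facet normal 0.978 0.203 0.044
  outer loop
   vertex 4.7 2.5 0.6
   vertex 4.3 3.8 3.5
   vertex 5.0 0.6 2.7
  endloop
 endfacet
 facet normal -0.147 0.463 -0.874
  outer loop
   vertex 4.7 2.5 0.6
   vertex 3.3 1.3 0.2
   vertex 2.7 4.7 2.1
  endloop
 endfacet
 facet normal 0.629 0.738 -0.244
  outer loop
   vertex 4.7 2.5 0.6
   vertex 2.7 4.7 2.1
   vertex 4.3 3.8 3.5
  endloop
 endfacet
 facet normal -0.208 0.453 -0.867
  outer loop
   vertex 2.3 2.6 1.1
   vertex 1.0 4.3 2.3
   vertex 2.7 4.7 2.1
  endloop
 endfacet
 facet normal -0.196 0.452 -0.870
  outer loop
   vertex 2.3 2.6 1.1
   vertex 2.7 4.7 2.1
   vertex 3.3 1.3 0.2
  endloop
 endfacet
 facet normal -0.736 -0.089 -0.671
  outer loop
   vertex 2.3 2.6 1.1
   vertex 1.2 1.9 2.4
   vertex 1.0 4.3 2.3
  endloop
 endfacet
 facet normal -0.733 -0.098 -0.673
  outer loop
   vertex 2.3 2.6 1.1
   vertex 3.3 1.3 0.2
   vertex 1.2 1.9 2.4
  endloop
 endfacet
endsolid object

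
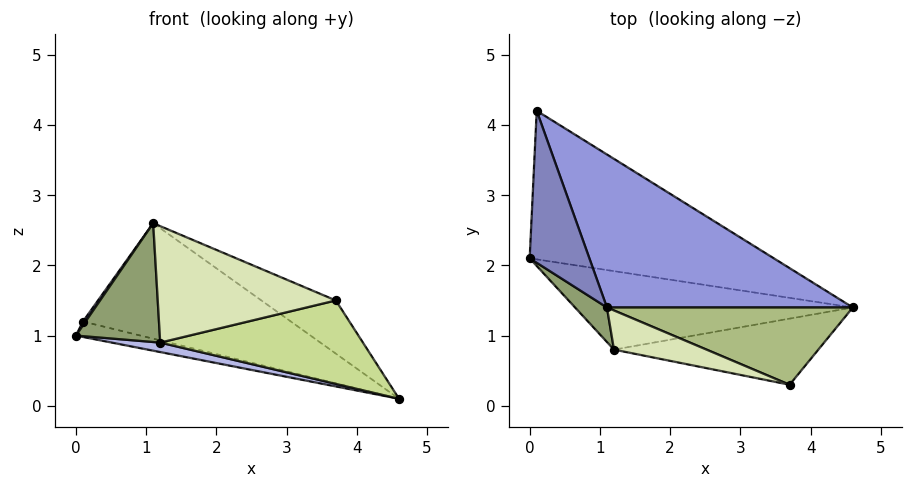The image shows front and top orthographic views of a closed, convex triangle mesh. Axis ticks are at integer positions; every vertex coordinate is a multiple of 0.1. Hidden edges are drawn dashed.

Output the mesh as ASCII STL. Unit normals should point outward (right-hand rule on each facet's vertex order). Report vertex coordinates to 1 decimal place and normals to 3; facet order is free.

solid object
 facet normal -0.176 0.102 -0.979
  outer loop
   vertex 0.1 4.2 1.2
   vertex 4.6 1.4 0.1
   vertex 0.0 2.1 1.0
  endloop
 endfacet
 facet normal -0.827 -0.014 0.562
  outer loop
   vertex 1.1 1.4 2.6
   vertex 0.1 4.2 1.2
   vertex 0.0 2.1 1.0
  endloop
 endfacet
 facet normal 0.495 0.524 0.693
  outer loop
   vertex 1.1 1.4 2.6
   vertex 4.6 1.4 0.1
   vertex 0.1 4.2 1.2
  endloop
 endfacet
 facet normal -0.208 -0.117 -0.971
  outer loop
   vertex 1.2 0.8 0.9
   vertex 0.0 2.1 1.0
   vertex 4.6 1.4 0.1
  endloop
 endfacet
 facet normal -0.713 -0.673 0.196
  outer loop
   vertex 1.2 0.8 0.9
   vertex 1.1 1.4 2.6
   vertex 0.0 2.1 1.0
  endloop
 endfacet
 facet normal 0.507 0.489 0.710
  outer loop
   vertex 3.7 0.3 1.5
   vertex 4.6 1.4 0.1
   vertex 1.1 1.4 2.6
  endloop
 endfacet
 facet normal -0.008 -0.784 -0.621
  outer loop
   vertex 3.7 0.3 1.5
   vertex 1.2 0.8 0.9
   vertex 4.6 1.4 0.1
  endloop
 endfacet
 facet normal -0.257 -0.916 0.308
  outer loop
   vertex 3.7 0.3 1.5
   vertex 1.1 1.4 2.6
   vertex 1.2 0.8 0.9
  endloop
 endfacet
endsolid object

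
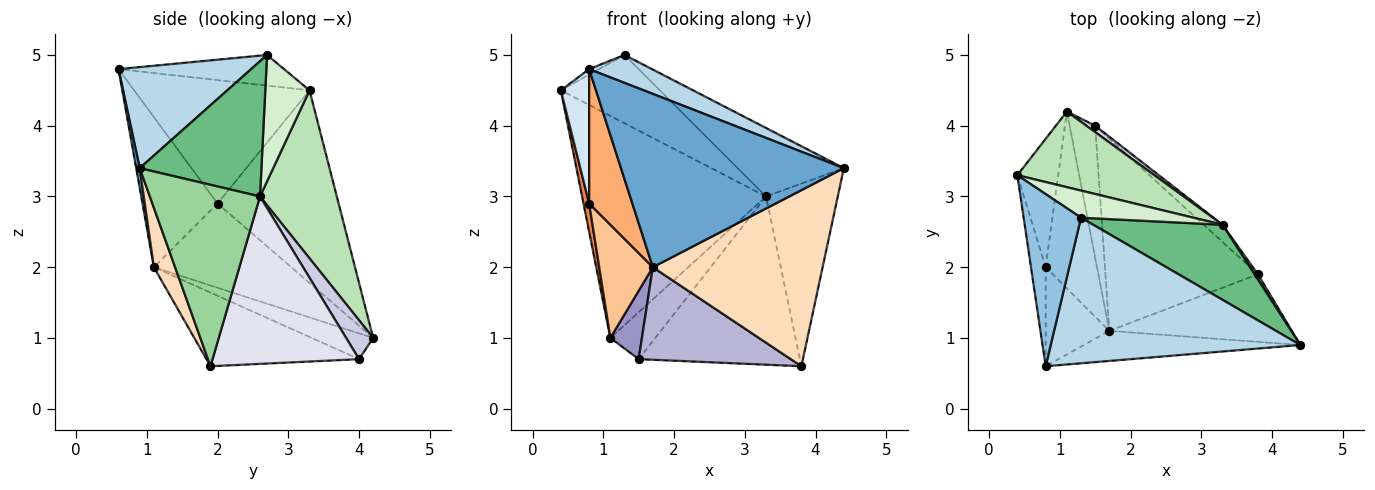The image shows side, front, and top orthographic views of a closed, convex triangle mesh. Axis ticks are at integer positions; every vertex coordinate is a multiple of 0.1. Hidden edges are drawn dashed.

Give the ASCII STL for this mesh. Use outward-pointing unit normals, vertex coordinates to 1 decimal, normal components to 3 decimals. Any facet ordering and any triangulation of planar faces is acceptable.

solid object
 facet normal 0.016 -0.985 -0.171
  outer loop
   vertex 1.7 1.1 2.0
   vertex 4.4 0.9 3.4
   vertex 0.8 0.6 4.8
  endloop
 endfacet
 facet normal -0.471 0.028 0.882
  outer loop
   vertex 1.3 2.7 5.0
   vertex 0.4 3.3 4.5
   vertex 0.8 0.6 4.8
  endloop
 endfacet
 facet normal 0.369 -0.175 0.913
  outer loop
   vertex 1.3 2.7 5.0
   vertex 0.8 0.6 4.8
   vertex 4.4 0.9 3.4
  endloop
 endfacet
 facet normal -0.980 -0.158 -0.117
  outer loop
   vertex 0.8 2.0 2.9
   vertex 0.8 0.6 4.8
   vertex 0.4 3.3 4.5
  endloop
 endfacet
 facet normal -0.977 -0.046 -0.207
  outer loop
   vertex 0.8 2.0 2.9
   vertex 0.4 3.3 4.5
   vertex 1.1 4.2 1.0
  endloop
 endfacet
 facet normal -0.813 -0.468 -0.345
  outer loop
   vertex 0.8 2.0 2.9
   vertex 1.7 1.1 2.0
   vertex 0.8 0.6 4.8
  endloop
 endfacet
 facet normal -0.810 -0.316 -0.494
  outer loop
   vertex 0.8 2.0 2.9
   vertex 1.1 4.2 1.0
   vertex 1.7 1.1 2.0
  endloop
 endfacet
 facet normal 0.116 -0.927 -0.356
  outer loop
   vertex 3.8 1.9 0.6
   vertex 4.4 0.9 3.4
   vertex 1.7 1.1 2.0
  endloop
 endfacet
 facet normal 0.611 0.533 0.585
  outer loop
   vertex 3.3 2.6 3.0
   vertex 1.3 2.7 5.0
   vertex 4.4 0.9 3.4
  endloop
 endfacet
 facet normal 0.838 0.546 0.015
  outer loop
   vertex 3.3 2.6 3.0
   vertex 4.4 0.9 3.4
   vertex 3.8 1.9 0.6
  endloop
 endfacet
 facet normal 0.368 0.880 0.300
  outer loop
   vertex 3.3 2.6 3.0
   vertex 1.1 4.2 1.0
   vertex 0.4 3.3 4.5
  endloop
 endfacet
 facet normal 0.383 0.859 0.340
  outer loop
   vertex 3.3 2.6 3.0
   vertex 0.4 3.3 4.5
   vertex 1.3 2.7 5.0
  endloop
 endfacet
 facet normal -0.667 -0.343 -0.661
  outer loop
   vertex 1.5 4.0 0.7
   vertex 1.7 1.1 2.0
   vertex 1.1 4.2 1.0
  endloop
 endfacet
 facet normal -0.399 -0.398 -0.826
  outer loop
   vertex 1.5 4.0 0.7
   vertex 3.8 1.9 0.6
   vertex 1.7 1.1 2.0
  endloop
 endfacet
 facet normal 0.513 0.851 0.117
  outer loop
   vertex 1.5 4.0 0.7
   vertex 1.1 4.2 1.0
   vertex 3.3 2.6 3.0
  endloop
 endfacet
 facet normal 0.671 0.738 -0.076
  outer loop
   vertex 1.5 4.0 0.7
   vertex 3.3 2.6 3.0
   vertex 3.8 1.9 0.6
  endloop
 endfacet
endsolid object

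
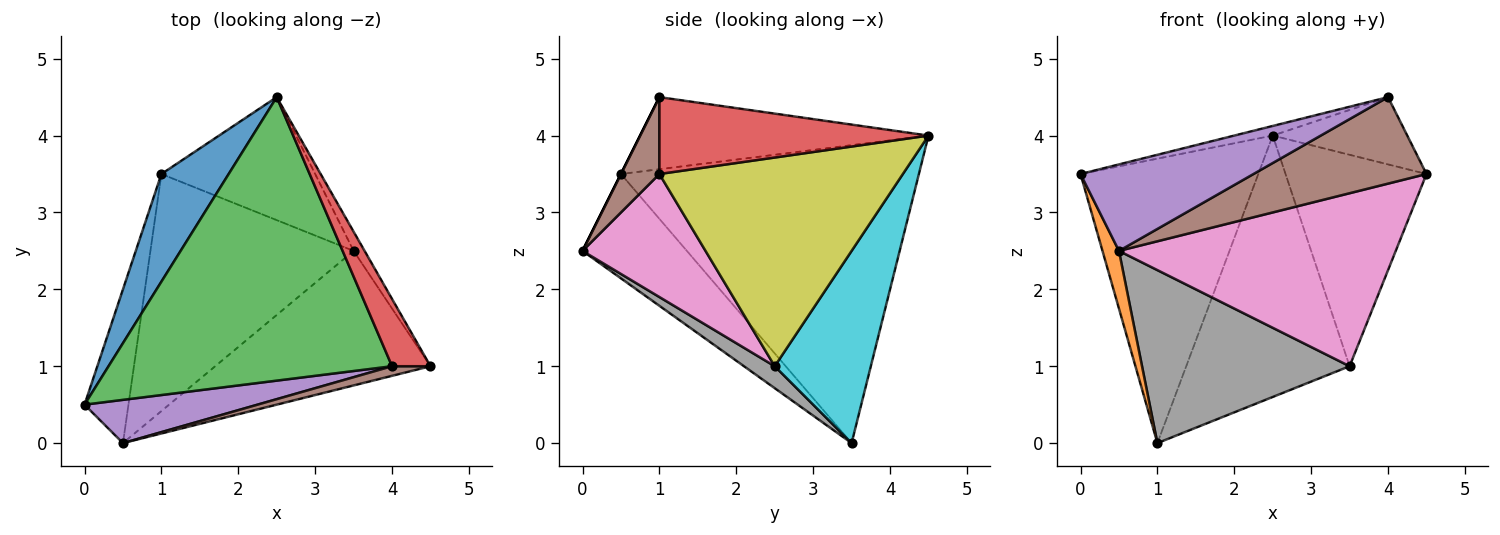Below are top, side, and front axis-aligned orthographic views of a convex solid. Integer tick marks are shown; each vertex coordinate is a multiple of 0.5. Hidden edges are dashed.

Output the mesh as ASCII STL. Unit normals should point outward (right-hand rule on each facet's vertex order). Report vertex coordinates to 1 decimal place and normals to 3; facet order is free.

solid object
 facet normal -0.843 0.503 0.190
  outer loop
   vertex 1.0 3.5 0.0
   vertex 0.0 0.5 3.5
   vertex 2.5 4.5 4.0
  endloop
 endfacet
 facet normal -0.912 -0.144 -0.384
  outer loop
   vertex 0.5 0.0 2.5
   vertex 0.0 0.5 3.5
   vertex 1.0 3.5 0.0
  endloop
 endfacet
 facet normal -0.246 0.033 0.969
  outer loop
   vertex 4.0 1.0 4.5
   vertex 2.5 4.5 4.0
   vertex 0.0 0.5 3.5
  endloop
 endfacet
 facet normal 0.816 0.408 0.408
  outer loop
   vertex 4.0 1.0 4.5
   vertex 4.5 1.0 3.5
   vertex 2.5 4.5 4.0
  endloop
 endfacet
 facet normal 0.000 -0.894 0.447
  outer loop
   vertex 4.0 1.0 4.5
   vertex 0.0 0.5 3.5
   vertex 0.5 0.0 2.5
  endloop
 endfacet
 facet normal 0.216 -0.970 0.108
  outer loop
   vertex 4.0 1.0 4.5
   vertex 0.5 0.0 2.5
   vertex 4.5 1.0 3.5
  endloop
 endfacet
 facet normal 0.331 -0.745 -0.579
  outer loop
   vertex 3.5 2.5 1.0
   vertex 4.5 1.0 3.5
   vertex 0.5 0.0 2.5
  endloop
 endfacet
 facet normal 0.087 -0.587 -0.805
  outer loop
   vertex 3.5 2.5 1.0
   vertex 0.5 0.0 2.5
   vertex 1.0 3.5 0.0
  endloop
 endfacet
 facet normal 0.865 0.501 -0.046
  outer loop
   vertex 3.5 2.5 1.0
   vertex 2.5 4.5 4.0
   vertex 4.5 1.0 3.5
  endloop
 endfacet
 facet normal 0.470 0.799 -0.376
  outer loop
   vertex 3.5 2.5 1.0
   vertex 1.0 3.5 0.0
   vertex 2.5 4.5 4.0
  endloop
 endfacet
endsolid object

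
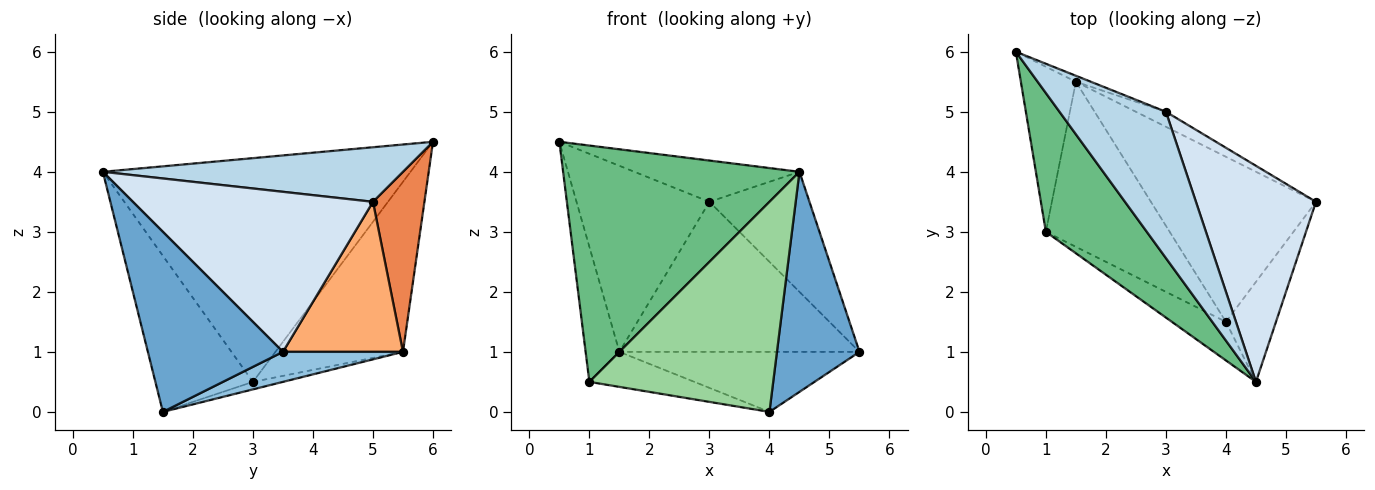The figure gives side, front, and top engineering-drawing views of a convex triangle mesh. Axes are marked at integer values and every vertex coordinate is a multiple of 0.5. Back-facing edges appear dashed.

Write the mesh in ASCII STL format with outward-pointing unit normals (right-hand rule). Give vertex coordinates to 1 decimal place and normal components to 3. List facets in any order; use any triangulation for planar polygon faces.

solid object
 facet normal 0.830 -0.507 -0.231
  outer loop
   vertex 4.0 1.5 0.0
   vertex 5.5 3.5 1.0
   vertex 4.5 0.5 4.0
  endloop
 endfacet
 facet normal 0.168 0.337 -0.926
  outer loop
   vertex 1.5 5.5 1.0
   vertex 5.5 3.5 1.0
   vertex 4.0 1.5 0.0
  endloop
 endfacet
 facet normal 0.443 0.243 0.863
  outer loop
   vertex 3.0 5.0 3.5
   vertex 0.5 6.0 4.5
   vertex 4.5 0.5 4.0
  endloop
 endfacet
 facet normal 0.759 0.316 0.569
  outer loop
   vertex 3.0 5.0 3.5
   vertex 4.5 0.5 4.0
   vertex 5.5 3.5 1.0
  endloop
 endfacet
 facet normal 0.361 0.932 -0.030
  outer loop
   vertex 3.0 5.0 3.5
   vertex 1.5 5.5 1.0
   vertex 0.5 6.0 4.5
  endloop
 endfacet
 facet normal 0.445 0.891 -0.089
  outer loop
   vertex 3.0 5.0 3.5
   vertex 5.5 3.5 1.0
   vertex 1.5 5.5 1.0
  endloop
 endfacet
 facet normal -0.923 0.244 -0.298
  outer loop
   vertex 1.0 3.0 0.5
   vertex 0.5 6.0 4.5
   vertex 1.5 5.5 1.0
  endloop
 endfacet
 facet normal -0.059 0.207 -0.977
  outer loop
   vertex 1.0 3.0 0.5
   vertex 1.5 5.5 1.0
   vertex 4.0 1.5 0.0
  endloop
 endfacet
 facet normal -0.747 -0.574 0.337
  outer loop
   vertex 1.0 3.0 0.5
   vertex 4.5 0.5 4.0
   vertex 0.5 6.0 4.5
  endloop
 endfacet
 facet normal -0.463 -0.872 -0.160
  outer loop
   vertex 1.0 3.0 0.5
   vertex 4.0 1.5 0.0
   vertex 4.5 0.5 4.0
  endloop
 endfacet
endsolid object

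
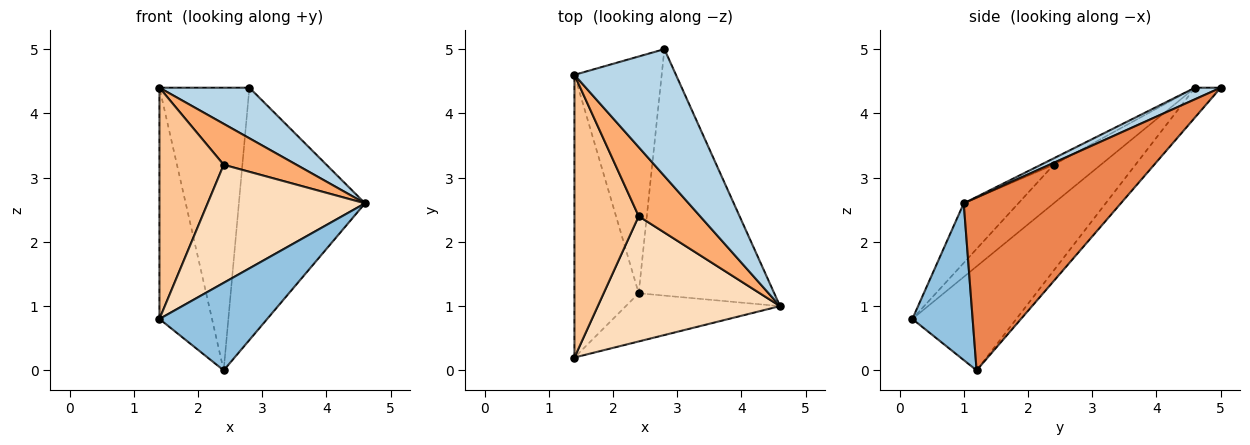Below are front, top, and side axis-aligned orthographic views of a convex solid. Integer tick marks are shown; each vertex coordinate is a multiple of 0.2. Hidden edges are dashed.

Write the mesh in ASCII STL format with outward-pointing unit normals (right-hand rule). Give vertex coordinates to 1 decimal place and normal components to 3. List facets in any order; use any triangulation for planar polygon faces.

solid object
 facet normal -0.781 0.395 -0.483
  outer loop
   vertex 2.4 1.2 0.0
   vertex 1.4 0.2 0.8
   vertex 1.4 4.6 4.4
  endloop
 endfacet
 facet normal 0.440 -0.787 -0.433
  outer loop
   vertex 2.4 1.2 0.0
   vertex 4.6 1.0 2.6
   vertex 1.4 0.2 0.8
  endloop
 endfacet
 facet normal 0.105 -0.368 0.924
  outer loop
   vertex 2.8 5.0 4.4
   vertex 1.4 4.6 4.4
   vertex 4.6 1.0 2.6
  endloop
 endfacet
 facet normal -0.214 0.749 -0.627
  outer loop
   vertex 2.8 5.0 4.4
   vertex 2.4 1.2 0.0
   vertex 1.4 4.6 4.4
  endloop
 endfacet
 facet normal 0.665 0.534 -0.522
  outer loop
   vertex 2.8 5.0 4.4
   vertex 4.6 1.0 2.6
   vertex 2.4 1.2 0.0
  endloop
 endfacet
 facet normal -0.090 -0.508 0.857
  outer loop
   vertex 2.4 2.4 3.2
   vertex 4.6 1.0 2.6
   vertex 1.4 4.6 4.4
  endloop
 endfacet
 facet normal -0.421 -0.574 0.702
  outer loop
   vertex 2.4 2.4 3.2
   vertex 1.4 4.6 4.4
   vertex 1.4 0.2 0.8
  endloop
 endfacet
 facet normal -0.231 -0.667 0.708
  outer loop
   vertex 2.4 2.4 3.2
   vertex 1.4 0.2 0.8
   vertex 4.6 1.0 2.6
  endloop
 endfacet
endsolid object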